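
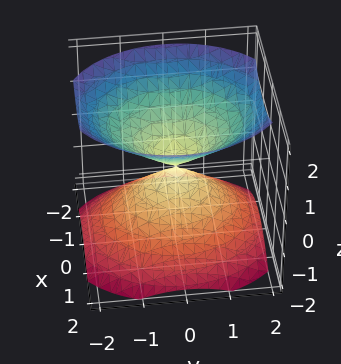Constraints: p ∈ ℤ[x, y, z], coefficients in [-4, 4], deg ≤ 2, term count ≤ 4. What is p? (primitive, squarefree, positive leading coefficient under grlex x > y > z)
(a) I count 2 distinct pieces. They look like related sheets of one shape, so recover p as a whole.
(b) The degree is 2 — a double cone through the origin; a quadric.
(c) Symmetries: the z ↦ −z reflection is a symmetry, so z appears only in even powers; it's symmetric under x → −x, forcing even powers of x; mirror symmetry y ↦ −y ⇒ only even powers of y.
(d) From the axis intercepts and sections: it meets the z-axis at z = 0 (among the integer gridlines); it crosses the x-axis at the gridline x = 0; it crosses the y-axis at the gridline y = 0.
(e) Together with the visible shape, these determine p as stated.

3*x^2 + 2*y^2 - 3*z^2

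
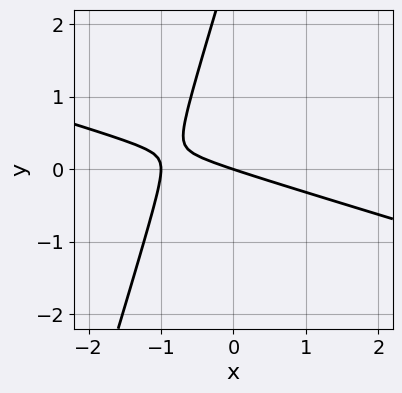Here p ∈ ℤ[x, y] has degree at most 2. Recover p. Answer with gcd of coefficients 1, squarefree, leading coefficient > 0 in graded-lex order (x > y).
deg p = 2. A generic line meets the curve in up to 2 points.
Reading off the gridlines: the x-axis gridline crossings are at x ∈ {-1, 0}; one y-axis crossing is at y = 0.
Together with the visible shape, these determine p as stated.

x^2 + 3*x*y - y^2 + x + 3*y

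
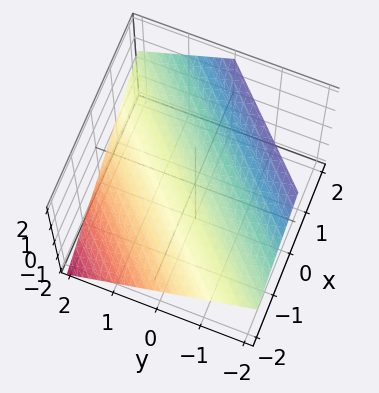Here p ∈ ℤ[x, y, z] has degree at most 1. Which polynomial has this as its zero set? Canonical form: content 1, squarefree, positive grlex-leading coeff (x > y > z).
First, degree: the surface is flat (a plane), so deg p = 1.
Next, against the integer gridlines: one x-axis crossing is at x = -1; one y-axis crossing is at y = 1.
Finally, solving for integer coefficients yields p as stated.

2*x - 2*y - 3*z + 2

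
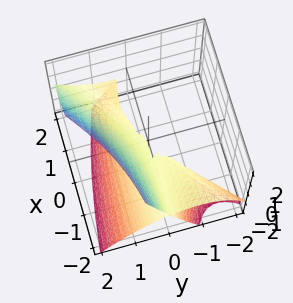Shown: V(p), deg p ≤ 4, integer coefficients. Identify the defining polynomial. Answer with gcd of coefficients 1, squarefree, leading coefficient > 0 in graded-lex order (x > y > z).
2*x*y^2 + 3*x*y*z - 3*y^3 + 3*z^2

1. Degree: the shape is more complex than any degree-2 surface, so deg p = 3.
2. From the visible intercepts: the visible x-axis segment lies entirely on the surface; it crosses the y-axis at the gridline y = 0.
3. Solving for integer coefficients yields p as stated.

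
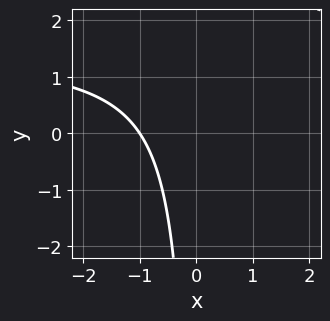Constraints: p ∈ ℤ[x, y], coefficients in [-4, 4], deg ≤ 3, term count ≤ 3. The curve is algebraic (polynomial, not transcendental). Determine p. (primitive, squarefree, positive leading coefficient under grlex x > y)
2*x*y - 3*x - 3

(a) The degree is 2 — the shape is more complex than any degree-1 curve.
(b) Against the integer gridlines: it crosses the x-axis at the gridline x = -1; the curve avoids every integer y-axis point in the box.
(c) Assembling these constraints gives the stated polynomial.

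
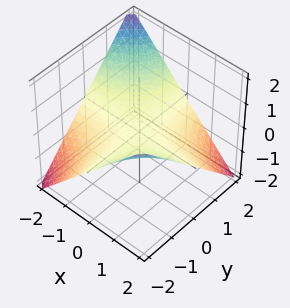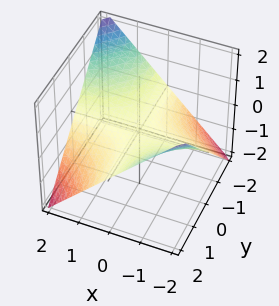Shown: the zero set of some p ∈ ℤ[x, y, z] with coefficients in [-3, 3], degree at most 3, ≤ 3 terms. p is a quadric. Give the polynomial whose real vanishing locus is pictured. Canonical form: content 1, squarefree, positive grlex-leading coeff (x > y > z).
1. deg p = 2. A saddle surface; a quadric.
2. Observable constraints: it crosses the z-axis at the gridline z = 0; the visible y-axis segment lies entirely on the surface; every point of the x-axis in the box is on the surface.
3. Fitting integer coefficients to these (and the overall shape) gives p.

x*y + 2*z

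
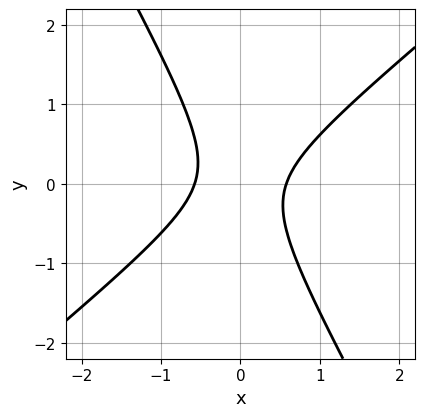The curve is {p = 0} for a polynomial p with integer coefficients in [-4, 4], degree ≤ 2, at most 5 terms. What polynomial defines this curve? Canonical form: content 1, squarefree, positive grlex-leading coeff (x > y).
First, deg p = 2.
Next, against the integer gridlines: no y-intercept at any integer in the box.
Finally, fitting integer coefficients to these (and the overall shape) gives p.

3*x^2 - 2*x*y - 2*y^2 - 1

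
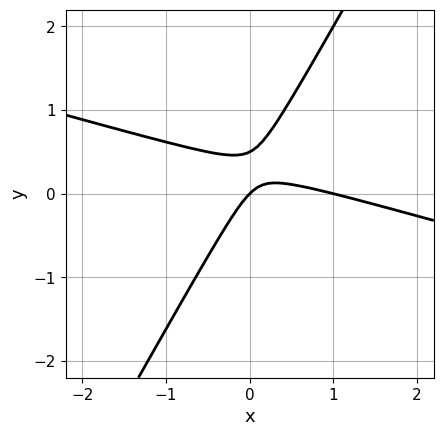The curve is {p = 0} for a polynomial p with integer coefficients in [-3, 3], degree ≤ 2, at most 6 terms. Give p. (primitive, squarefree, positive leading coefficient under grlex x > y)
1. deg p = 2. A generic line meets the curve in up to 2 points.
2. From the visible intercepts: one y-axis crossing is at y = 0; among the integer gridlines, it crosses the x-axis at x ∈ {0, 1}.
3. Putting this together gives p.

x^2 + 3*x*y - 2*y^2 - x + y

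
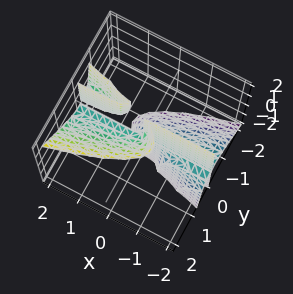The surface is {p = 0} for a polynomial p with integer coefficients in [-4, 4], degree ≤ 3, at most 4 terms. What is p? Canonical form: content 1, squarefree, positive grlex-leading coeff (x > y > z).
x*y*z - 3*y^3 + 2*y^2*z

First, the picture has 2 separate pieces. They look like related sheets of one shape, so recover p as a whole.
Next, the degree is 3 — the shape is more complex than any degree-2 surface.
Next, checking where it meets the axes: every point of the x-axis in the box is on the surface; every point of the z-axis in the box is on the surface.
Finally, solving for integer coefficients yields p as stated.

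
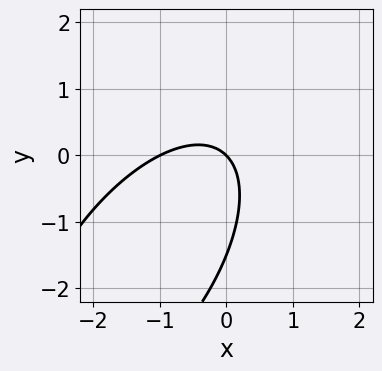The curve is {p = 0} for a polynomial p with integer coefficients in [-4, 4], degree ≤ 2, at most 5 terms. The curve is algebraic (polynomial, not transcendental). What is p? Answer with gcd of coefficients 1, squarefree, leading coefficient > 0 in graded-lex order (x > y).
1. deg p = 2.
2. From the visible intercepts: among the integer gridlines, it crosses the x-axis at x ∈ {-1, 0}; it crosses the y-axis at the gridline y = 0.
3. Matching integer coefficients to the picture gives p.

3*x^2 - 3*x*y + 2*y^2 + 3*x + 3*y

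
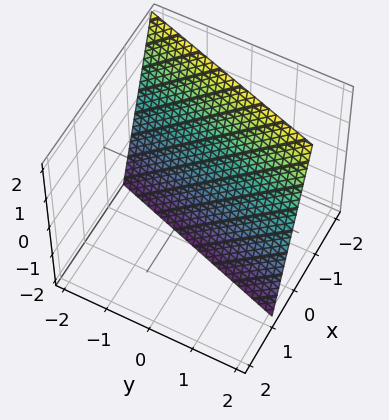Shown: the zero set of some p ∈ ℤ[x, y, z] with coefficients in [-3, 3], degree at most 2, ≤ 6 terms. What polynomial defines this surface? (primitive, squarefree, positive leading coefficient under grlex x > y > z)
(a) Degree: the surface is flat (a plane), so deg p = 1.
(b) From the axis intercepts and sections: it meets the z-axis at z = -2 (among the integer gridlines); one y-axis crossing is at y = 2.
(c) Putting this together gives p.

3*x - y + z + 2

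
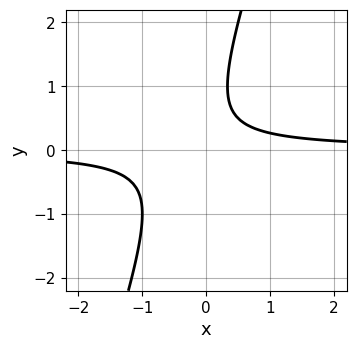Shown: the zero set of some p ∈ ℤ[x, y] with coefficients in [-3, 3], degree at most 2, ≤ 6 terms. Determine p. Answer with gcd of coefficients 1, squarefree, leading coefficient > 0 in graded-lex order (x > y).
3*x*y - y^2 + y - 1

(a) The degree is 2 — no degree-1 curve has this shape.
(b) Checking where it meets the axes: it misses every integer gridline on the y-axis; no x-intercept at any integer in the box.
(c) Putting this together gives p.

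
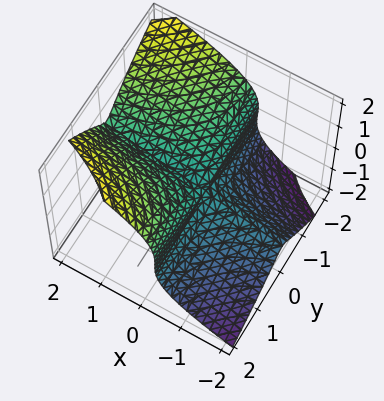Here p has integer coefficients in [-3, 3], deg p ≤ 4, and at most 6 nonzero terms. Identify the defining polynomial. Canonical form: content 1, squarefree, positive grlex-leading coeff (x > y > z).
3*x*y^2 + x*z^2 + y*z^2 - 3*z^3 + y^2

1. The degree is 3 — no degree-2 surface has this shape.
2. Checking where it meets the axes: every point of the x-axis in the box is on the surface; one y-axis crossing is at y = 0; it meets the z-axis at z = 0 (among the integer gridlines).
3. Fitting integer coefficients to these (and the overall shape) gives p.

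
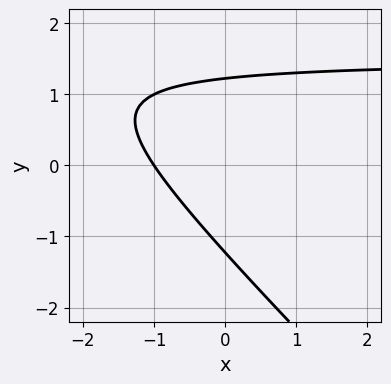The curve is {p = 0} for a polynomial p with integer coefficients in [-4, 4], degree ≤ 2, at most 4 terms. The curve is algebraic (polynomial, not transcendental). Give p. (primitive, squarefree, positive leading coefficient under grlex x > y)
1. The degree is 2 — a generic line meets the curve in up to 2 points.
2. Observable constraints: one x-axis crossing is at x = -1.
3. Fitting integer coefficients to these (and the overall shape) gives p.

2*x*y + 2*y^2 - 3*x - 3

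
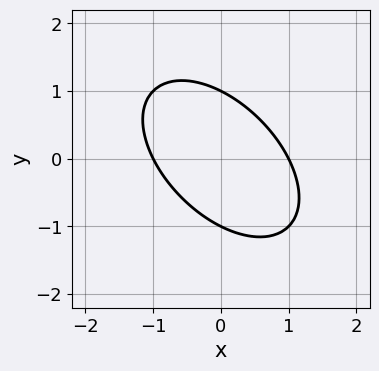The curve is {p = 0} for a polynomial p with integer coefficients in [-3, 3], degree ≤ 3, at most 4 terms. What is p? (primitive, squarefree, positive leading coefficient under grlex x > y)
First, deg p = 2. No degree-1 curve has this shape.
Next, from the axis intercepts and sections: the x-axis gridline crossings are at x ∈ {-1, 1}; the y-axis gridline crossings are at y ∈ {-1, 1}.
Finally, matching integer coefficients to the picture gives p.

x^2 + x*y + y^2 - 1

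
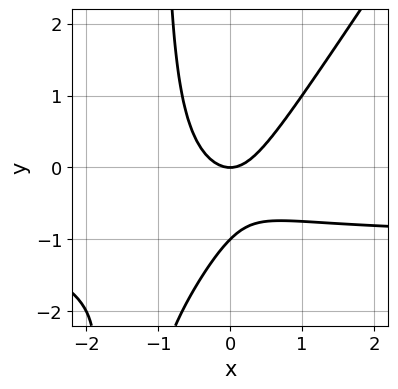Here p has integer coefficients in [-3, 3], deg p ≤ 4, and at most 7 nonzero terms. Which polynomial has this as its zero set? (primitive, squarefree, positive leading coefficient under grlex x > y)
First, deg p = 3. A generic line meets the curve in up to 3 points.
Next, from the axis intercepts and sections: it meets the x-axis at x = 0 (among the integer gridlines); the y-axis gridline crossings are at y ∈ {-1, 0}.
Finally, solving for integer coefficients yields p as stated.

3*x^2*y - 2*x*y^2 + 3*x^2 - 2*y^2 - 2*y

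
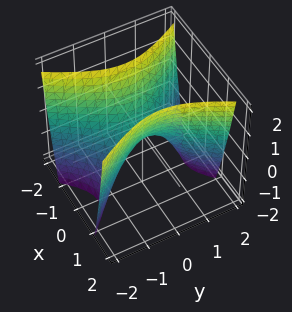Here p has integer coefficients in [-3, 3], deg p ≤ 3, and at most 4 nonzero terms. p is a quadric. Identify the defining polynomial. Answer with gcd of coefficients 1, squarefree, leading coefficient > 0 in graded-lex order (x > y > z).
2*x^2 - y^2 - z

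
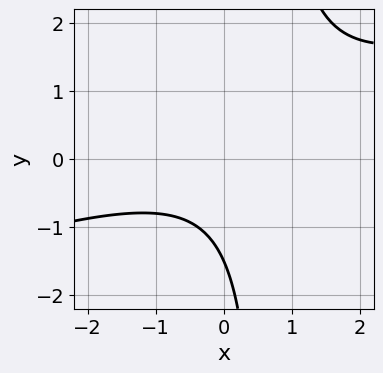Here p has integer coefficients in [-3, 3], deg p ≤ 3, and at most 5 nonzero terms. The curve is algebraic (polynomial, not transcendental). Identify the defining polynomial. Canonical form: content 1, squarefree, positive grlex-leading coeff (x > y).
x^2 - 3*x*y + 2*y + 3

deg p = 2. No degree-1 curve has this shape.
Observable constraints: the curve avoids every integer x-axis point in the box.
Putting this together gives p.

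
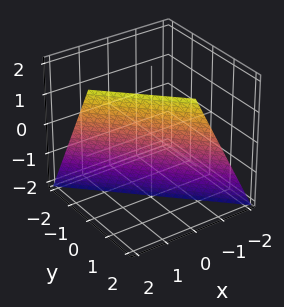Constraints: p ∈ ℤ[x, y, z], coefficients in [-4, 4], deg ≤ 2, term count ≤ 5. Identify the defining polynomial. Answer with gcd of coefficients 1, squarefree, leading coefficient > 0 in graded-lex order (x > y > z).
The degree is 1 — the surface is flat (a plane).
Reading off the gridlines: one y-axis crossing is at y = 1; it meets the x-axis at x = 1 (among the integer gridlines); it crosses the z-axis at the gridline z = -2.
Matching integer coefficients to the picture gives p.

2*x + 2*y - z - 2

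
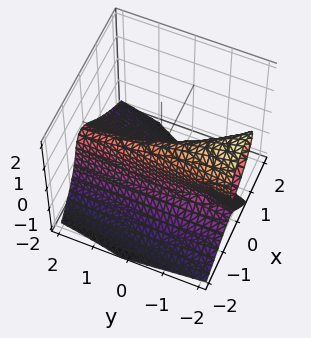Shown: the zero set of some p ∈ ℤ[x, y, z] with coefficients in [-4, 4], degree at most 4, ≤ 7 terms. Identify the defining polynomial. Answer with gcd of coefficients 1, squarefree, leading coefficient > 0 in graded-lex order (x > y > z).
1. The degree is 3 — no degree-2 surface has this shape.
2. Observable constraints: it crosses the z-axis at the gridline z = 0; the visible y-axis segment lies entirely on the surface.
3. Assembling these constraints gives the stated polynomial.

x*y*z + z^3 + 3*x^2 + y*z + 2*x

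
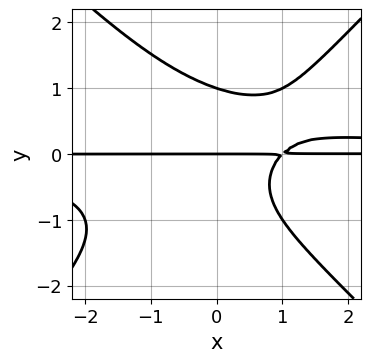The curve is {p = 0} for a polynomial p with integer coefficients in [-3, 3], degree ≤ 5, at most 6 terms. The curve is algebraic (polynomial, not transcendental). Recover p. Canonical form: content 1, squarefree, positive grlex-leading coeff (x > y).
First, the degree is 4 — the shape is more complex than any degree-3 curve.
Next, checking where it meets the axes: the visible x-axis segment lies entirely on the curve; among the integer gridlines, it crosses the y-axis at y ∈ {0, 1}.
Finally, solving for integer coefficients yields p as stated.

x^2*y^2 - y^4 - x*y + y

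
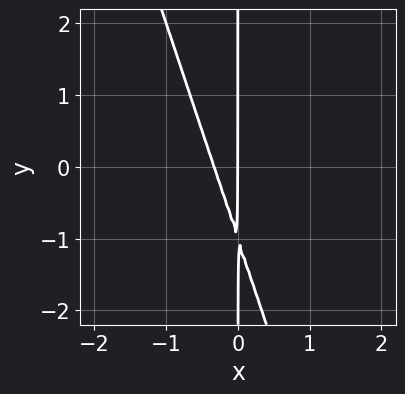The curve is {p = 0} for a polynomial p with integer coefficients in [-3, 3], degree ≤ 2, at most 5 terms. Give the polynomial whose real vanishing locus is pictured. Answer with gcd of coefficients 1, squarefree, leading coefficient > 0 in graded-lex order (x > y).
First, the degree is 2 — no degree-1 curve has this shape.
Next, from the axis intercepts and sections: it crosses the x-axis at the gridline x = 0; the visible y-axis segment lies entirely on the curve.
Finally, fitting integer coefficients to these (and the overall shape) gives p.

3*x^2 + x*y + x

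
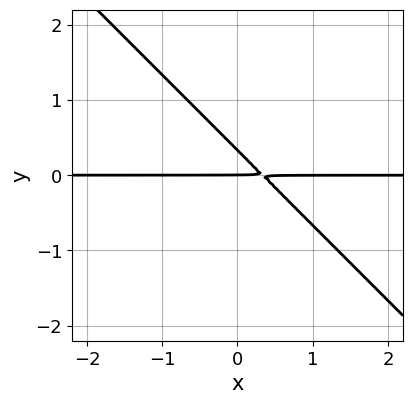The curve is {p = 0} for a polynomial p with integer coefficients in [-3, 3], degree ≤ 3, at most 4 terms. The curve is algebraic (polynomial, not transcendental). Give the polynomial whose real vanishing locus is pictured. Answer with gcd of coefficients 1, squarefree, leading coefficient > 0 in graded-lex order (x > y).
(a) The degree is 2 — the shape is more complex than any degree-1 curve.
(b) Reading off the gridlines: it crosses the y-axis at the gridline y = 0; the visible x-axis segment lies entirely on the curve.
(c) Fitting integer coefficients to these (and the overall shape) gives p.

3*x*y + 3*y^2 - y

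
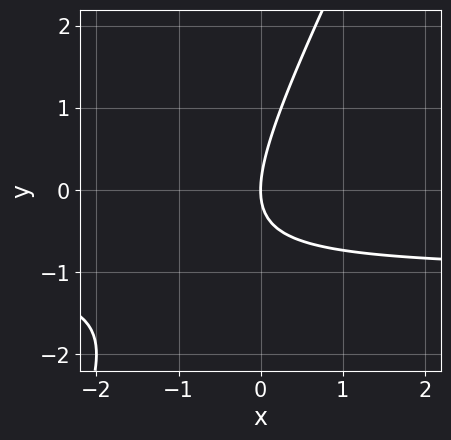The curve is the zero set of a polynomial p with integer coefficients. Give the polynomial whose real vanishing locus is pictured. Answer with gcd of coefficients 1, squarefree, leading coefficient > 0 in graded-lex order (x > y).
2*x*y - y^2 + 2*x

1. deg p = 2. The shape is more complex than any degree-1 curve.
2. From the visible intercepts: it crosses the x-axis at the gridline x = 0; it meets the y-axis at y = 0 (among the integer gridlines).
3. These observations pin down the coefficients.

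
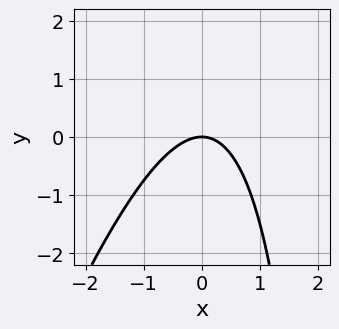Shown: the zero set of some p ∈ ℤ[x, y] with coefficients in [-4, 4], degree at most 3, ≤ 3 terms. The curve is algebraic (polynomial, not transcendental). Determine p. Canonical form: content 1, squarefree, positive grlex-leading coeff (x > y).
First, the degree is 2 — the shape is more complex than any degree-1 curve.
Next, observable constraints: it meets the x-axis at x = 0 (among the integer gridlines); it crosses the y-axis at the gridline y = 0.
Finally, putting this together gives p.

3*x^2 - x*y + 3*y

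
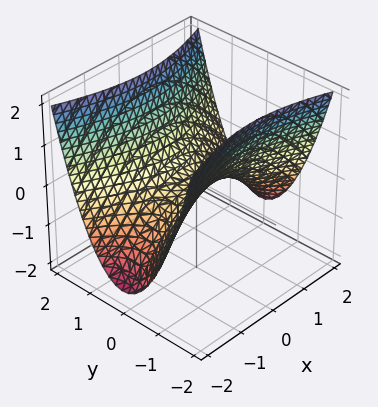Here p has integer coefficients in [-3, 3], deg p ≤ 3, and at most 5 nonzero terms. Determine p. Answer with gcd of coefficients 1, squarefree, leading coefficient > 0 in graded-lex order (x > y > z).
First, the degree is 2 — a hyperbolic paraboloid; a quadric.
Then, symmetries: mirror symmetry y ↦ −y ⇒ only even powers of y; the x ↦ −x reflection is a symmetry, so x appears only in even powers.
Then, from the axis intercepts and sections: it crosses the x-axis at the gridline x = 0; it meets the z-axis at z = 0 (among the integer gridlines); it meets the y-axis at y = 0 (among the integer gridlines).
Finally, matching integer coefficients to the picture gives p.

x^2 - 3*y^2 + 3*z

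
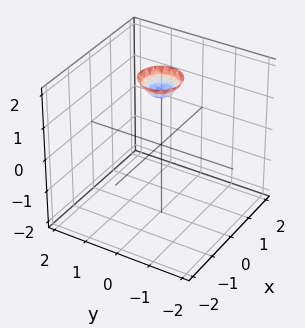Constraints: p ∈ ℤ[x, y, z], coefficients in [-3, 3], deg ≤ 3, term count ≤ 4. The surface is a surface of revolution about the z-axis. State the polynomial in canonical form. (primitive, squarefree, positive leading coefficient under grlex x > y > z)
1. Degree: a generic line meets the surface in up to 2 points, so deg p = 2.
2. Symmetry: every cross-section ⟂ z is a circle, so x, y appear only via x² + y².
3. Checking where it meets the axes: the surface avoids every integer y-axis point in the box; no x-intercept at any integer in the box; a circular section at z = 2 has radius between 0 and 1.
4. Putting this together gives p.

3*x^2 + 3*y^2 - 2*z + 3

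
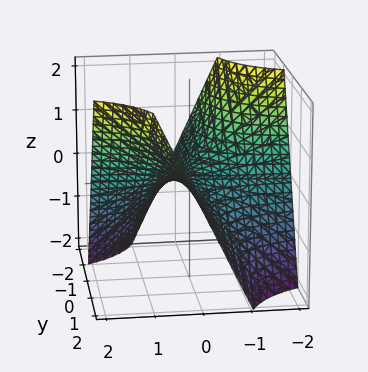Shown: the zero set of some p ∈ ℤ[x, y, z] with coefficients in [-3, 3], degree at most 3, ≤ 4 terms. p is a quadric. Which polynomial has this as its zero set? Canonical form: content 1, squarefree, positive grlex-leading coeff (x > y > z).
x*y - z

(a) Degree: a hyperbolic paraboloid; a quadric, so deg p = 2.
(b) Against the integer gridlines: it crosses the z-axis at the gridline z = 0; the visible x-axis segment lies entirely on the surface.
(c) Assembling these constraints gives the stated polynomial. Check: (0, 2, 0) on the y-axis lies on the surface, and p(0, 2, 0) = 0. ✓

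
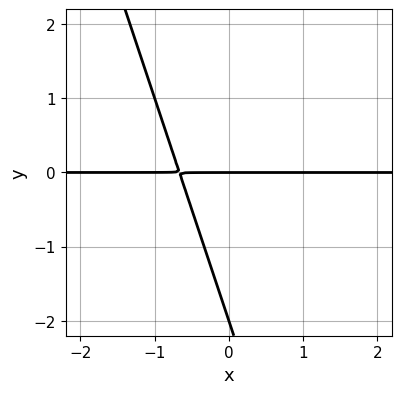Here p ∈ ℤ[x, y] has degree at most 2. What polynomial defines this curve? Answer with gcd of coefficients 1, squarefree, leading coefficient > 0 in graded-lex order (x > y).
(a) deg p = 2. No degree-1 curve has this shape.
(b) Against the integer gridlines: the y-axis gridline crossings are at y ∈ {-2, 0}; the visible x-axis segment lies entirely on the curve.
(c) The integer polynomial consistent with all of this is the stated p.

3*x*y + y^2 + 2*y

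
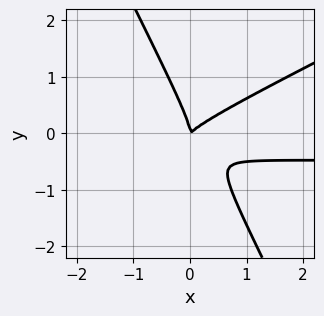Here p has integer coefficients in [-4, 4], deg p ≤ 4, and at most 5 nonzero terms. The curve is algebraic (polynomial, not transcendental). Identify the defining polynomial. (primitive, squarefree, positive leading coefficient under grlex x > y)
(a) deg p = 3.
(b) Checking where it meets the axes: one x-axis crossing is at x = 0; it meets the y-axis at y = 0 (among the integer gridlines).
(c) Putting this together gives p.

2*x^2*y - 3*x*y^2 - 2*y^3 + x^2 - x*y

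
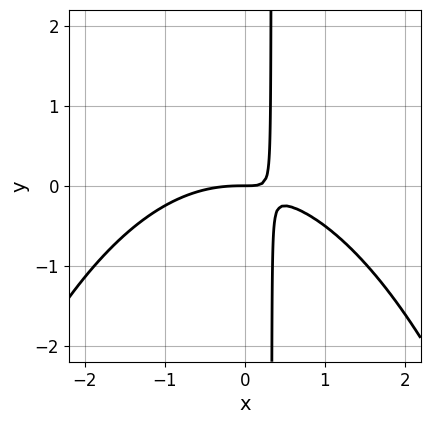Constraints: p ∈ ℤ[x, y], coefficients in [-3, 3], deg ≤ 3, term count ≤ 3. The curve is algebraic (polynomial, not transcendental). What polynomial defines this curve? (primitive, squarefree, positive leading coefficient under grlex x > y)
x^3 + 3*x*y - y

1. The degree is 3 — the shape is more complex than any degree-2 curve.
2. Against the integer gridlines: one x-axis crossing is at x = 0; one y-axis crossing is at y = 0.
3. Putting this together gives p.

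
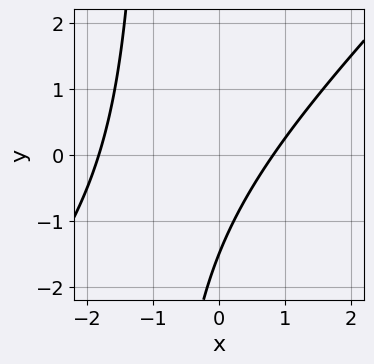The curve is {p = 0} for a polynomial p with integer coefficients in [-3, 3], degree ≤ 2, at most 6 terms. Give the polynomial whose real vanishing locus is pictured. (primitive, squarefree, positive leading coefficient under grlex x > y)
The degree is 2 — a generic line meets the curve in up to 2 points.
Putting this together gives p.

2*x^2 - 2*x*y + 2*x - 2*y - 3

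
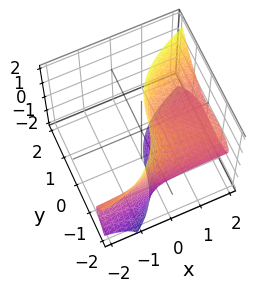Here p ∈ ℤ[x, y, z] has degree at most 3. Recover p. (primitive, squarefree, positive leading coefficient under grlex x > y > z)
3*x*z^2 - 2*y^3 - y*z^2 - 3*y^2 - 1

1. The degree is 3 — no degree-2 surface has this shape.
2. Checking where it meets the axes: it misses every integer gridline on the x-axis; the surface avoids every integer z-axis point in the box.
3. Putting this together gives p.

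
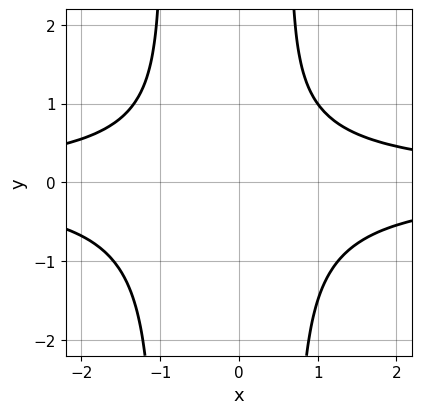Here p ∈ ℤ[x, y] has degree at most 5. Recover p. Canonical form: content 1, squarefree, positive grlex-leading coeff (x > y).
Degree: a generic line meets the curve in up to 4 points, so deg p = 4.
From the visible intercepts: the curve avoids every integer x-axis point in the box; it misses every integer gridline on the y-axis.
Solving for integer coefficients yields p as stated.

3*x^2*y^2 + x*y^2 - 2*y^2 + y - 3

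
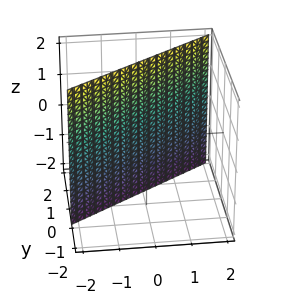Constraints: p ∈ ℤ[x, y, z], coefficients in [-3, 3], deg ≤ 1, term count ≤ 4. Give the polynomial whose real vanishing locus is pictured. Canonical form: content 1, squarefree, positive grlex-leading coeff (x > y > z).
1. deg p = 1. Every cross-section is a straight line — this is a plane.
2. From the axis intercepts and sections: one x-axis crossing is at x = -1; no z-intercept at any integer in the box.
3. Solving for integer coefficients yields p as stated.

2*x - 3*y + 2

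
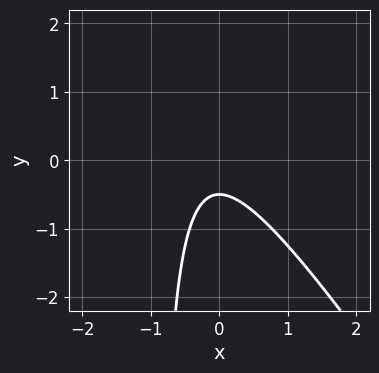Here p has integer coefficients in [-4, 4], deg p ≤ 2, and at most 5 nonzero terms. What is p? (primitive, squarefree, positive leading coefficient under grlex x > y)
1. deg p = 2.
2. Reading off the gridlines: no x-intercept at any integer in the box.
3. Putting this together gives p.

3*x^2 + 2*x*y + x + 2*y + 1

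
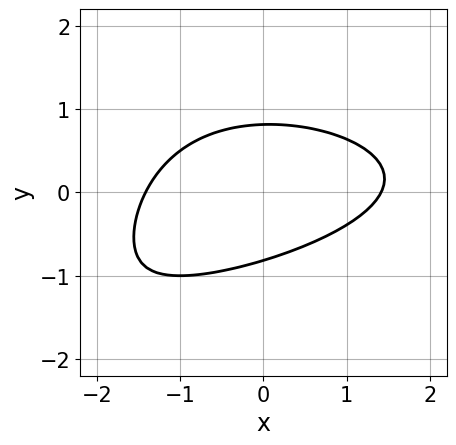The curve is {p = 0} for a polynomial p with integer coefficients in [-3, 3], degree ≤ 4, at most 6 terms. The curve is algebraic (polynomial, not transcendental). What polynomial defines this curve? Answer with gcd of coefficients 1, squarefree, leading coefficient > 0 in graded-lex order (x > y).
1. deg p = 3. A generic line meets the curve in up to 3 points.
2. Solving for integer coefficients yields p as stated.

x*y^2 + x^2 - x*y + 3*y^2 - 2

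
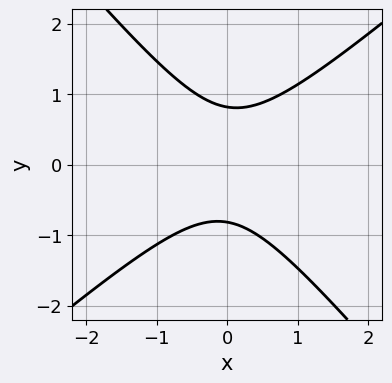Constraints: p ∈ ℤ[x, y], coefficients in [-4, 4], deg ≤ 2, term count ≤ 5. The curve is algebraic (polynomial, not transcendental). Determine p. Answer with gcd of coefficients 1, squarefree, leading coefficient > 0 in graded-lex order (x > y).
First, the degree is 2 — a generic line meets the curve in up to 2 points.
Then, reading off the gridlines: it misses every integer gridline on the x-axis.
Finally, the integer polynomial consistent with all of this is the stated p.

3*x^2 - x*y - 3*y^2 + 2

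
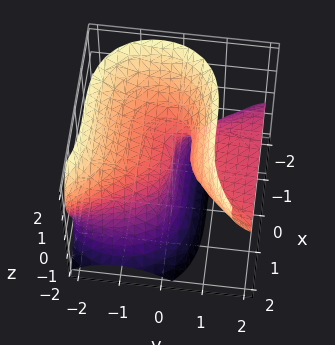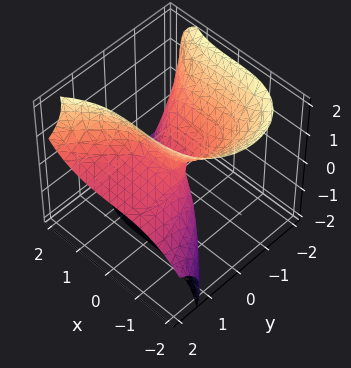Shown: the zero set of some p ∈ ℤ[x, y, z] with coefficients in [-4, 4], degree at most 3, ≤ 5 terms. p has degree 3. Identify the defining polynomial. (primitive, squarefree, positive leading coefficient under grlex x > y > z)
x^3 - 2*y^2*z + z^3 - 3*y*z + 2*y

The degree is 3 — the shape is more complex than any degree-2 surface.
Against the integer gridlines: one x-axis crossing is at x = 0; it meets the z-axis at z = 0 (among the integer gridlines); it crosses the y-axis at the gridline y = 0.
These observations pin down the coefficients.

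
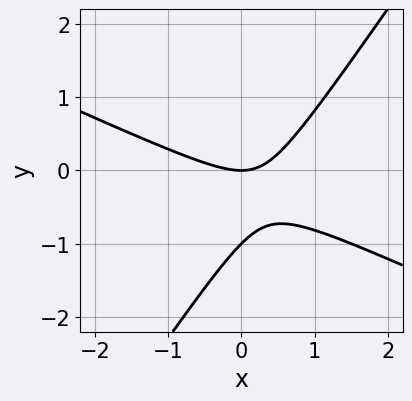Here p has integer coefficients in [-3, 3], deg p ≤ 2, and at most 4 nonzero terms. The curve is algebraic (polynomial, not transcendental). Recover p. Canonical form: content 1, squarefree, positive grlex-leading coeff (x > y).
2*x^2 + 3*x*y - 3*y^2 - 3*y

(a) deg p = 2.
(b) Against the integer gridlines: the y-axis gridline crossings are at y ∈ {-1, 0}; one x-axis crossing is at x = 0.
(c) Matching integer coefficients to the picture gives p.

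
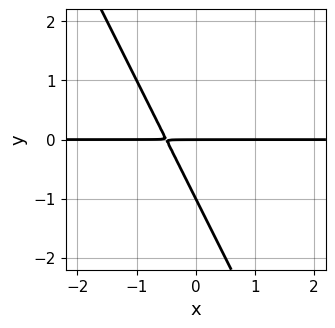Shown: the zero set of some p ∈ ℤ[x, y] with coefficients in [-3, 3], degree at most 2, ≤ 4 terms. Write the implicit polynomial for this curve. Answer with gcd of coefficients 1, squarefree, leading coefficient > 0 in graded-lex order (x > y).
Degree: no degree-1 curve has this shape, so deg p = 2.
From the axis intercepts and sections: the y-axis gridline crossings are at y ∈ {-1, 0}; the visible x-axis segment lies entirely on the curve.
Assembling these constraints gives the stated polynomial.

2*x*y + y^2 + y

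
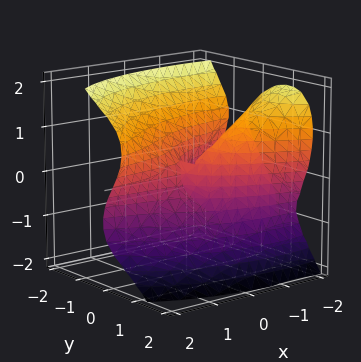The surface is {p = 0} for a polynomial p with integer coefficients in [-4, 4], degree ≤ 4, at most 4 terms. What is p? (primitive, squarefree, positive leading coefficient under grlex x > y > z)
(a) The degree is 3 — the shape is more complex than any degree-2 surface.
(b) From the axis intercepts and sections: it crosses the z-axis at the gridline z = 0; it meets the y-axis at y = 0 (among the integer gridlines); every point of the x-axis in the box is on the surface.
(c) Solving for integer coefficients yields p as stated.

x^2*z - 3*y^3 - 2*z^3 - 3*x*y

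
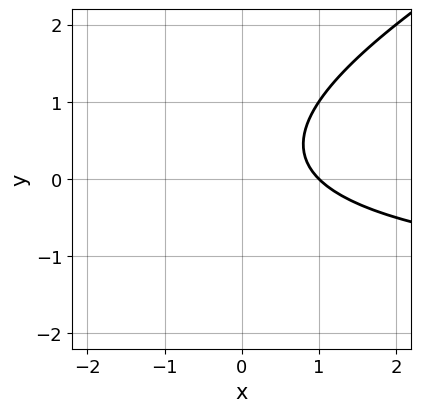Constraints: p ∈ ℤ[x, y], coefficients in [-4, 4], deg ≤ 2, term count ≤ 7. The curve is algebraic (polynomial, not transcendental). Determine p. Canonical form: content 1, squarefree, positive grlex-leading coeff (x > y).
x*y - 2*y^2 + 2*x + y - 2

First, deg p = 2. The shape is more complex than any degree-1 curve.
Then, from the axis intercepts and sections: it crosses the x-axis at the gridline x = 1; no y-intercept at any integer in the box.
Finally, putting this together gives p.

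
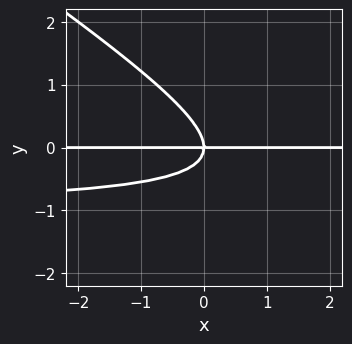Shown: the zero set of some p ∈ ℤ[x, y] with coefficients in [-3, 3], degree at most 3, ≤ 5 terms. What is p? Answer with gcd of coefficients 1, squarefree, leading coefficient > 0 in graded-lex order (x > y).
2*x*y^2 + 3*y^3 + 2*x*y

1. deg p = 3. The shape is more complex than any degree-2 curve.
2. Checking where it meets the axes: one y-axis crossing is at y = 0; every point of the x-axis in the box is on the curve.
3. The integer polynomial consistent with all of this is the stated p.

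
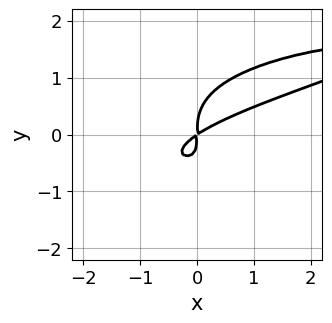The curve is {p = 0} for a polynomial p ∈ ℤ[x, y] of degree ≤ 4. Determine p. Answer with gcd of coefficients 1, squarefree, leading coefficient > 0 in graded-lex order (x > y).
First, deg p = 4. No degree-3 curve has this shape.
Finally, matching integer coefficients to the picture gives p.

3*y^4 - 3*x*y^2 + 2*x^2 - 3*x*y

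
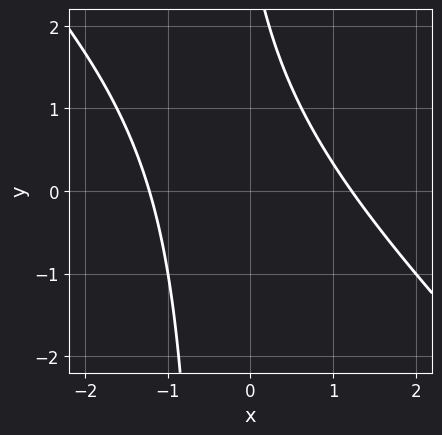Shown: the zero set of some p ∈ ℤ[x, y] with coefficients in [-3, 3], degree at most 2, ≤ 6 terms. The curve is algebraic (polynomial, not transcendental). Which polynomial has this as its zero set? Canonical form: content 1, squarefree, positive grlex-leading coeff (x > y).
2*x^2 + 2*x*y + y - 3

First, deg p = 2. No degree-1 curve has this shape.
Then, reading off the gridlines: it misses every integer gridline on the y-axis.
Finally, fitting integer coefficients to these (and the overall shape) gives p.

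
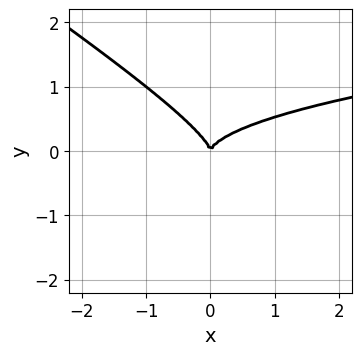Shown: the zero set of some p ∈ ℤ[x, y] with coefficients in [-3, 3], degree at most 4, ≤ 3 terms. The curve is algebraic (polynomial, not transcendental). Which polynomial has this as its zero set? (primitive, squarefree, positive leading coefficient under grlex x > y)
deg p = 3. A generic line meets the curve in up to 3 points.
Against the integer gridlines: one y-axis crossing is at y = 0; one x-axis crossing is at x = 0.
Assembling these constraints gives the stated polynomial.

2*x*y^2 + 3*y^3 - x^2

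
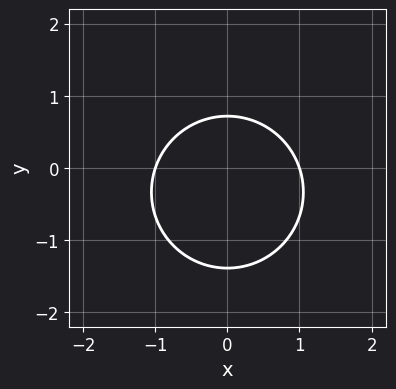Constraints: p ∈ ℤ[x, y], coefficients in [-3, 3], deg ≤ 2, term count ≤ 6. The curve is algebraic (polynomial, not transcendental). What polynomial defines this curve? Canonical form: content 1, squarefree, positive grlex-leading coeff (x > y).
3*x^2 + 3*y^2 + 2*y - 3

First, degree: no degree-1 curve has this shape, so deg p = 2.
Next, symmetries: the x ↦ −x reflection is a symmetry, so x appears only in even powers.
Next, checking where it meets the axes: among the integer gridlines, it crosses the x-axis at x ∈ {-1, 1}.
Finally, assembling these constraints gives the stated polynomial.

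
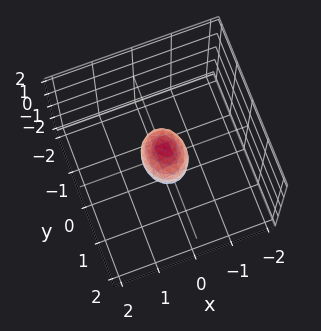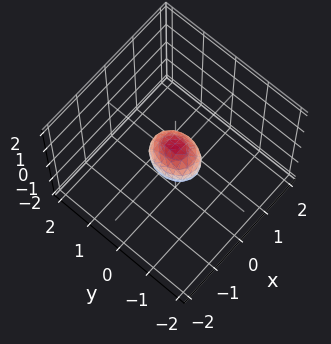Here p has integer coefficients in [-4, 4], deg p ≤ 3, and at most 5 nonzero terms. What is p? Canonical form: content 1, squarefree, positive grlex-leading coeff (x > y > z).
3*x^2 + 2*y^2 + 2*z^2 - 1

First, the degree is 2 — bounded and convex; a quadric.
Next, symmetries: mirror symmetry x ↦ −x ⇒ only even powers of x; mirror symmetry z ↦ −z ⇒ only even powers of z; the y ↦ −y reflection is a symmetry, so y appears only in even powers.
Finally, assembling these constraints gives the stated polynomial.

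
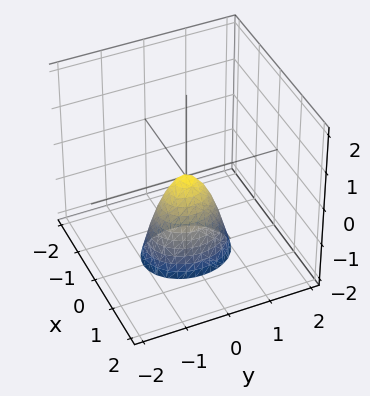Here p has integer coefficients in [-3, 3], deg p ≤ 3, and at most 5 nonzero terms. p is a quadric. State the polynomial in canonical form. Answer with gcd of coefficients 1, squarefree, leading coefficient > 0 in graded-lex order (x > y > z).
3*x^2 + 2*y^2 + z

First, degree: a paraboloid; a quadric, so deg p = 2.
Next, symmetries: it's symmetric under y → −y, forcing even powers of y; it's symmetric under x → −x, forcing even powers of x.
Next, against the integer gridlines: one y-axis crossing is at y = 0; it crosses the x-axis at the gridline x = 0; it crosses the z-axis at the gridline z = 0.
Finally, matching integer coefficients to the picture gives p.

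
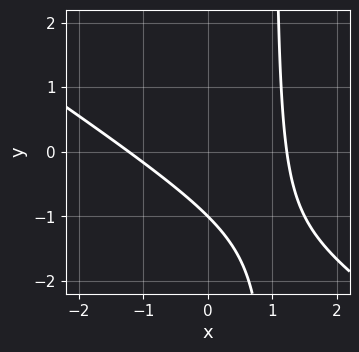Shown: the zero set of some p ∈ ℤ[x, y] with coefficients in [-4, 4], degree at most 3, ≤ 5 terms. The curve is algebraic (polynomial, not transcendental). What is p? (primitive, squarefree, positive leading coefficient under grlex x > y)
2*x^2 + 3*x*y - 3*y - 3

(a) The degree is 2 — a generic line meets the curve in up to 2 points.
(b) From the axis intercepts and sections: one y-axis crossing is at y = -1.
(c) These observations pin down the coefficients.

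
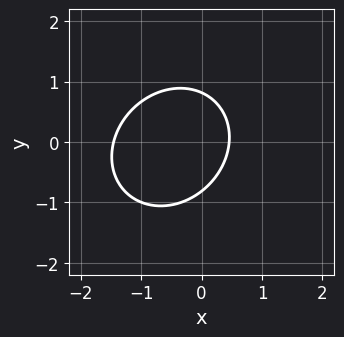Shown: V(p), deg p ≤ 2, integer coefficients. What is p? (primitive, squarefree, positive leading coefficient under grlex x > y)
3*x^2 - x*y + 3*y^2 + 3*x - 2

1. The degree is 2 — the shape is more complex than any degree-1 curve.
2. Matching integer coefficients to the picture gives p.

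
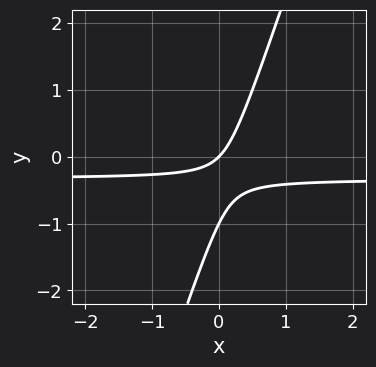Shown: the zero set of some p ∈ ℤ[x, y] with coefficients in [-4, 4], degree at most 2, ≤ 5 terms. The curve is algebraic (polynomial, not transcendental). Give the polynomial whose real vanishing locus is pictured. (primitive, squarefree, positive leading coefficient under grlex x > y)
3*x*y - y^2 + x - y

The degree is 2 — the shape is more complex than any degree-1 curve.
Against the integer gridlines: one x-axis crossing is at x = 0; the y-axis gridline crossings are at y ∈ {-1, 0}.
The integer polynomial consistent with all of this is the stated p.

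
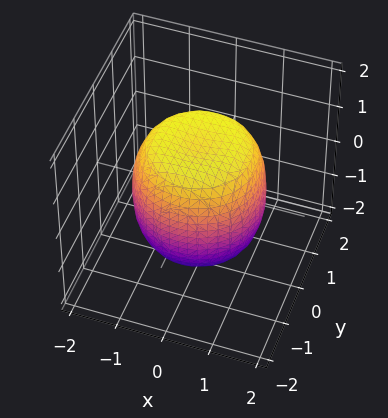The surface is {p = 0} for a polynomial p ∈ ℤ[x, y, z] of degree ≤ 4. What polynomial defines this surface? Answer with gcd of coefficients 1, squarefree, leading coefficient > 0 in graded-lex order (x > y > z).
2*x^4 + 4*x^2*y^2 + 2*y^4 - 2*x^2 - 2*y^2 + 2*z^2 - 3

1. Degree: a generic line meets the surface in up to 4 points, so deg p = 4.
2. Symmetry: every cross-section ⟂ z is a circle, so x, y appear only via x² + y².
3. Against the integer gridlines: a circular section at z = 1 has radius between 1 and 2.
4. Matching integer coefficients to the picture gives p.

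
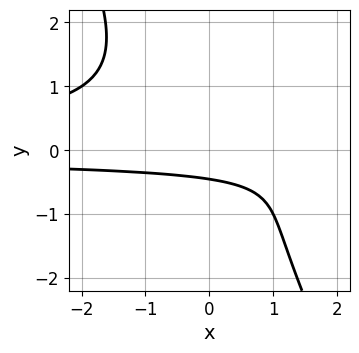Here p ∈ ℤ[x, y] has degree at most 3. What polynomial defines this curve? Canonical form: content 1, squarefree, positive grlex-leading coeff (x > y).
2*x*y^2 + y^3 + 2*y + 1

First, the degree is 3 — no degree-2 curve has this shape.
Then, against the integer gridlines: no x-intercept at any integer in the box.
Finally, putting this together gives p.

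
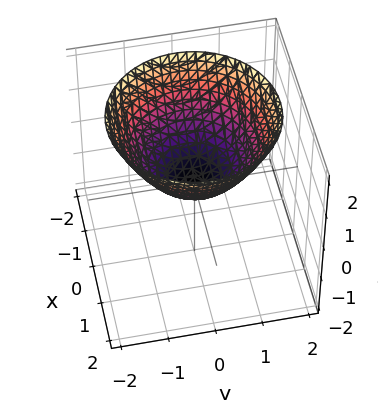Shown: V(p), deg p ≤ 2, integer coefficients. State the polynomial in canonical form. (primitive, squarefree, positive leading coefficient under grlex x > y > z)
deg p = 2.
By symmetry, every cross-section ⟂ z is a circle, so x, y appear only via x² + y².
Checking where it meets the axes: it crosses the x-axis at the gridline x = 0; a circular section at z = 1 has radius between 1 and 2; one y-axis crossing is at y = 0.
Matching integer coefficients to the picture gives p.

2*x^2 + 2*y^2 - 3*z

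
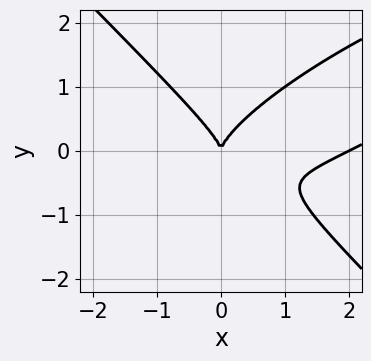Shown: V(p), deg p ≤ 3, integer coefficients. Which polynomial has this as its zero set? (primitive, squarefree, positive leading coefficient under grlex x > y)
x^3 - 2*x^2*y + 3*y^3 - 2*x^2

First, deg p = 3. No degree-2 curve has this shape.
Next, against the integer gridlines: the x-axis gridline crossings are at x ∈ {0, 2}; it crosses the y-axis at the gridline y = 0.
Finally, the integer polynomial consistent with all of this is the stated p.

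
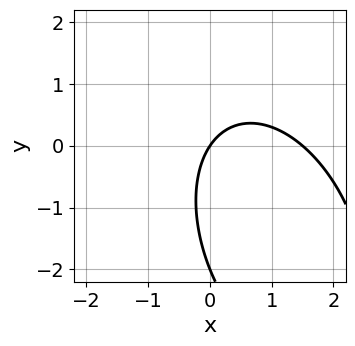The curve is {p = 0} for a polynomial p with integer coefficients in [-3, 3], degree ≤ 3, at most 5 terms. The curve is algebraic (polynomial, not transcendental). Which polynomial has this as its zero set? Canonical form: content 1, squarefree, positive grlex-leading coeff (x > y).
First, degree: a generic line meets the curve in up to 2 points, so deg p = 2.
Next, from the axis intercepts and sections: it crosses the x-axis at the gridline x = 0; the y-axis gridline crossings are at y ∈ {-2, 0}.
Finally, assembling these constraints gives the stated polynomial.

2*x^2 + x*y + y^2 - 3*x + 2*y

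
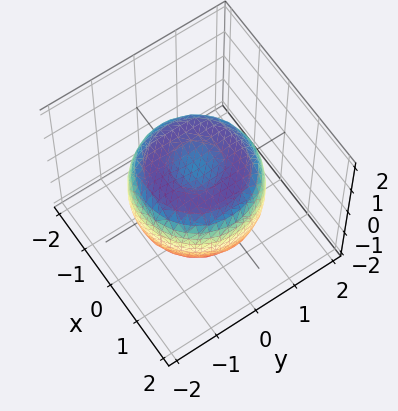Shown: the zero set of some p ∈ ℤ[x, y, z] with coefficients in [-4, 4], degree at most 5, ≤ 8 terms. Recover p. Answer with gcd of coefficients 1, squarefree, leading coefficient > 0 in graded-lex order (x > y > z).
deg p = 4. A generic line meets the surface in up to 4 points.
By symmetry, the z-axis is an axis of rotation, so x and y enter only as x² + y².
Checking where it meets the axes: a circular section at z = 1 has radius between 0 and 1.
Together with the visible shape, these determine p as stated.

2*x^4 + 4*x^2*y^2 + 2*y^4 - 3*x^2 - 3*y^2 + 3*z^2 - 2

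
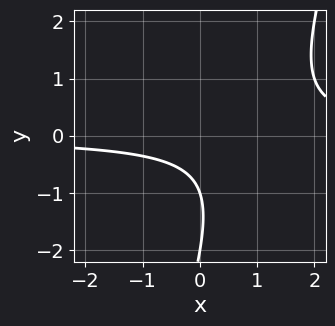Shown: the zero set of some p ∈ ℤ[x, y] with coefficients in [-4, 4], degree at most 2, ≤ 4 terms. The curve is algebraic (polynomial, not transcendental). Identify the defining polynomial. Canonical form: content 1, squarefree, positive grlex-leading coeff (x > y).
3*x*y - y^2 - 3*y - 2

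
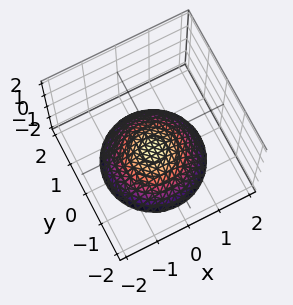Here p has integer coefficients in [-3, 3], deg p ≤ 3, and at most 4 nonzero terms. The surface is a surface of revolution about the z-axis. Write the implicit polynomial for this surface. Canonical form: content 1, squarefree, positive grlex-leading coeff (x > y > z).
x^2 + y^2 + 2*z + 2

The degree is 2 — a generic line meets the surface in up to 2 points.
By symmetry, the surface is invariant under rotation about z: p = q(x² + y², z).
Checking where it meets the axes: no x-intercept at any integer in the box; it meets the z-axis at z = -1 (among the integer gridlines); it misses every integer gridline on the y-axis; a circular section at z = -2 has radius between 1 and 2.
Solving for integer coefficients yields p as stated.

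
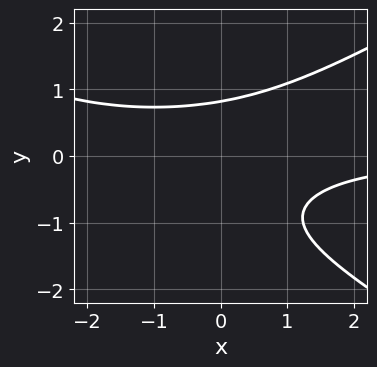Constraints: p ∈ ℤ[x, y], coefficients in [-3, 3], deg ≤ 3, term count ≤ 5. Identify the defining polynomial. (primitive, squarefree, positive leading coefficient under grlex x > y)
First, the degree is 3 — a generic line meets the curve in up to 3 points.
Then, from the visible intercepts: it misses every integer gridline on the x-axis.
Finally, the integer polynomial consistent with all of this is the stated p.

x^2*y - 3*y^3 + 2*x*y - 2*y^2 + 3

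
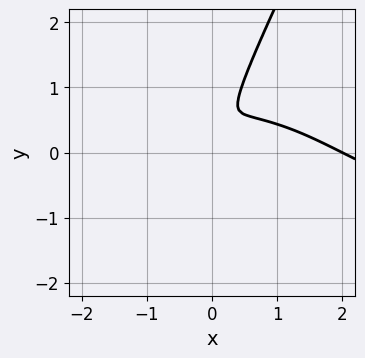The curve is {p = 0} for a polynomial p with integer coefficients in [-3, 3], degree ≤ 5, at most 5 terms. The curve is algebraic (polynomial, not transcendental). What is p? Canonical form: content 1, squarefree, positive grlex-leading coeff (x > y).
2*x*y^3 - y^4 + x^3 + 2*x^2*y - 2*x^2

Degree: a generic line meets the curve in up to 4 points, so deg p = 4.
Against the integer gridlines: it meets the x-axis at x = 2 (among the integer gridlines).
Matching integer coefficients to the picture gives p.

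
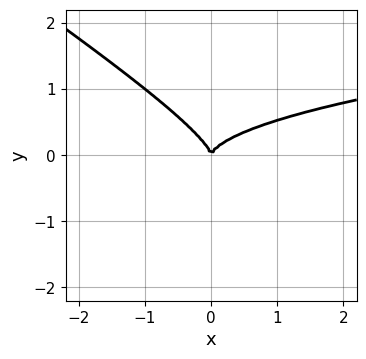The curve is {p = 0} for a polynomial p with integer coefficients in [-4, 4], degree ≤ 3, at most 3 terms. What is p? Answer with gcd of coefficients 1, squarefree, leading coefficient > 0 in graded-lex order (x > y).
(a) deg p = 3. The shape is more complex than any degree-2 curve.
(b) From the visible intercepts: it crosses the y-axis at the gridline y = 0; one x-axis crossing is at x = 0.
(c) Putting this together gives p.

2*x*y^2 + 3*y^3 - x^2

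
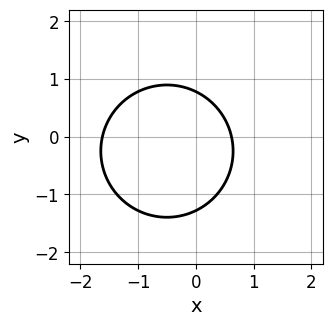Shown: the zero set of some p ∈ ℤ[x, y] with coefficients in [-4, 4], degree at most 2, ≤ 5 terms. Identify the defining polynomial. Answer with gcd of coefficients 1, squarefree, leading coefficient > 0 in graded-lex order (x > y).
2*x^2 + 2*y^2 + 2*x + y - 2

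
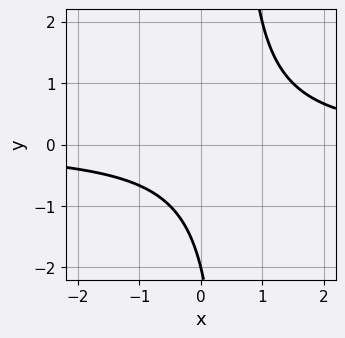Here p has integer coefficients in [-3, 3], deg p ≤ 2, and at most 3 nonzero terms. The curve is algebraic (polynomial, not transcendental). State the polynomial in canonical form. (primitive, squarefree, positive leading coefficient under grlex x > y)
1. deg p = 2. A generic line meets the curve in up to 2 points.
2. Reading off the gridlines: it crosses the y-axis at the gridline y = -2; no x-intercept at any integer in the box.
3. Assembling these constraints gives the stated polynomial.

2*x*y - y - 2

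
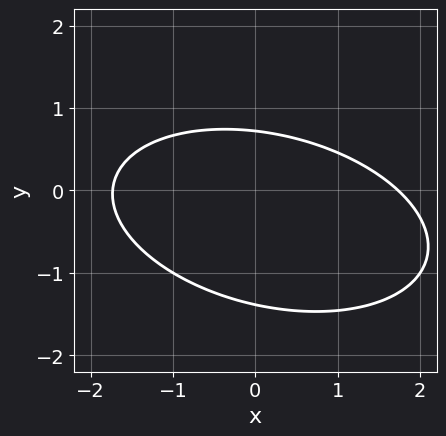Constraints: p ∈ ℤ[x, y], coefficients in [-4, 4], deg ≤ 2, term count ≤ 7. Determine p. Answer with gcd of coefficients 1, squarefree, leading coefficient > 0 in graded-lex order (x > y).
x^2 + x*y + 3*y^2 + 2*y - 3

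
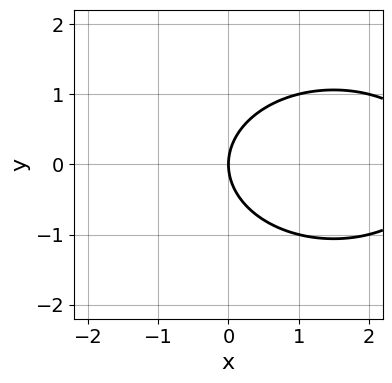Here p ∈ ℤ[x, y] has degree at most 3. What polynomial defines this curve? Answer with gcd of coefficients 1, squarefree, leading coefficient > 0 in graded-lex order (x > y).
x^2 + 2*y^2 - 3*x

1. The degree is 2 — no degree-1 curve has this shape.
2. Symmetries: the y ↦ −y reflection is a symmetry, so y appears only in even powers.
3. Checking where it meets the axes: one y-axis crossing is at y = 0; it crosses the x-axis at the gridline x = 0.
4. Matching integer coefficients to the picture gives p.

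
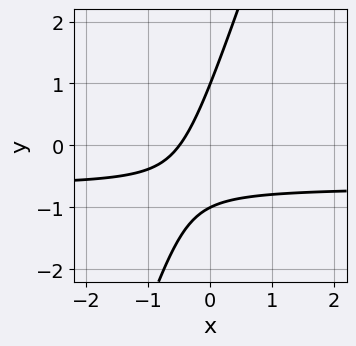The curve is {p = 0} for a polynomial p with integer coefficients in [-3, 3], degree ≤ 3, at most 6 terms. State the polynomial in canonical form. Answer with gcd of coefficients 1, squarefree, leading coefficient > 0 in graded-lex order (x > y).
3*x*y - y^2 + 2*x + 1

1. Degree: no degree-1 curve has this shape, so deg p = 2.
2. Checking where it meets the axes: the y-axis gridline crossings are at y ∈ {-1, 1}.
3. Solving for integer coefficients yields p as stated.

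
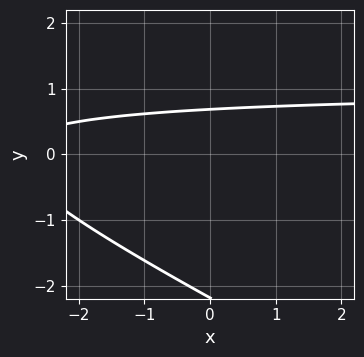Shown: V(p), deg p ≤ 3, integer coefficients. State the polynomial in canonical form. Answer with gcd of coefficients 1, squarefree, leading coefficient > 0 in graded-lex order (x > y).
1. deg p = 2. A generic line meets the curve in up to 2 points.
2. Checking where it meets the axes: it misses every integer gridline on the x-axis.
3. Together with the visible shape, these determine p as stated.

x*y + 2*y^2 - x + 3*y - 3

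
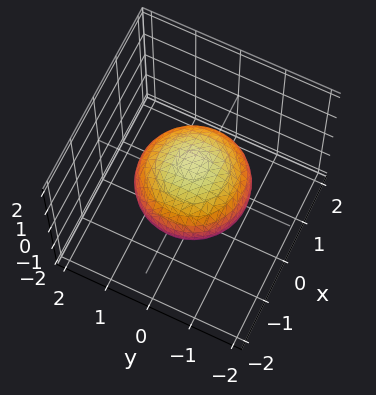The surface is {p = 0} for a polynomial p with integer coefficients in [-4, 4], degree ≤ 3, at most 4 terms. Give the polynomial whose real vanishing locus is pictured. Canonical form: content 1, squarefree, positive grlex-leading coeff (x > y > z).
2*x^2 + 2*y^2 + 3*z^2 - 3

1. The degree is 2 — a closed, bounded, convex surface; a quadric.
2. Symmetries: the z ↦ −z reflection is a symmetry, so z appears only in even powers; rotational symmetry about the z-axis ⇒ p depends on x, y only through x² + y².
3. From the axis intercepts and sections: a circular section at z = 0 has radius between 1 and 2; the z-axis gridline crossings are at z ∈ {-1, 1}.
4. Fitting integer coefficients to these (and the overall shape) gives p.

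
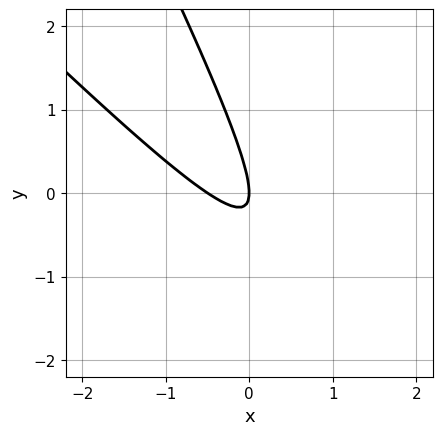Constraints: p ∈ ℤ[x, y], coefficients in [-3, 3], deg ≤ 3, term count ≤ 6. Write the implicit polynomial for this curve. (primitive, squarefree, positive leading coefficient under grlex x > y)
2*x^2 + 3*x*y + y^2 + x

First, deg p = 2. The shape is more complex than any degree-1 curve.
Next, from the visible intercepts: it crosses the x-axis at the gridline x = 0; it meets the y-axis at y = 0 (among the integer gridlines).
Finally, putting this together gives p.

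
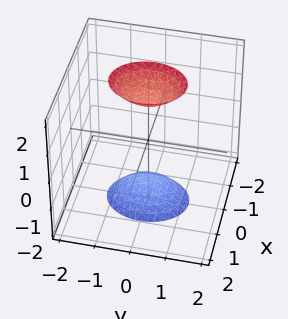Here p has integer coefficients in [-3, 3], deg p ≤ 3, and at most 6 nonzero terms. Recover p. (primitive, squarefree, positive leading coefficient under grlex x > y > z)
3*x^2 + 2*y^2 - z^2 + 2

(a) I count 2 distinct pieces.
(b) The degree is 2 — two sheets facing apart; a quadric.
(c) Symmetries: it's symmetric under z → −z, forcing even powers of z; the y ↦ −y reflection is a symmetry, so y appears only in even powers; the x ↦ −x reflection is a symmetry, so x appears only in even powers.
(d) Observable constraints: the surface avoids every integer x-axis point in the box; no y-intercept at any integer in the box.
(e) Fitting integer coefficients to these (and the overall shape) gives p.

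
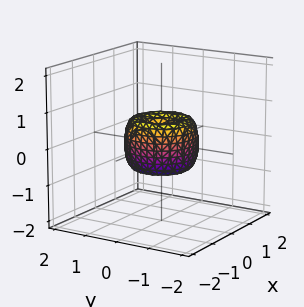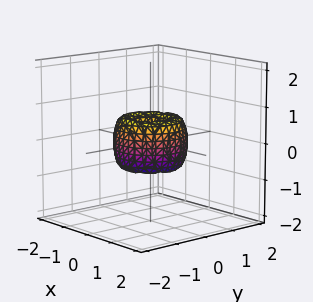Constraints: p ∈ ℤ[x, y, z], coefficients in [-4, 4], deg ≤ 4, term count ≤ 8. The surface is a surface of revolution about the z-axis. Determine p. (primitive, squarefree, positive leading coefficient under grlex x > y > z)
First, degree: the shape is more complex than any degree-3 surface, so deg p = 4.
Then, symmetries: rotational symmetry about the z-axis ⇒ p depends on x, y only through x² + y².
Next, against the integer gridlines: a circular section at z = 0 has radius exactly 1; among the integer gridlines, it crosses the y-axis at y ∈ {-1, 0, 1}; it crosses the z-axis at the gridline z = 0; the x-axis gridline crossings are at x ∈ {-1, 0, 1}.
Finally, these observations pin down the coefficients.

2*x^4 + 4*x^2*y^2 + 2*y^4 - 2*x^2 - 2*y^2 + z^2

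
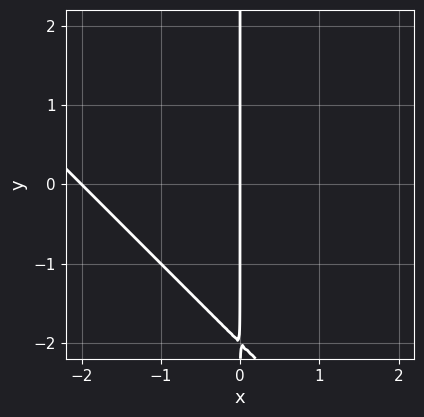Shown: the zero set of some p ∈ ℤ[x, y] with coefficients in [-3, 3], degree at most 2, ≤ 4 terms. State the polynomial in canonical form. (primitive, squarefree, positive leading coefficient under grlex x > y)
x^2 + x*y + 2*x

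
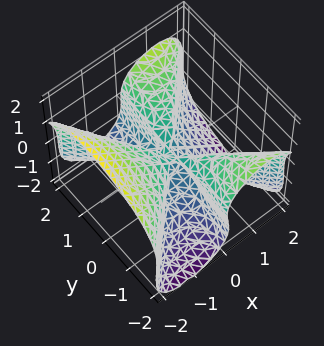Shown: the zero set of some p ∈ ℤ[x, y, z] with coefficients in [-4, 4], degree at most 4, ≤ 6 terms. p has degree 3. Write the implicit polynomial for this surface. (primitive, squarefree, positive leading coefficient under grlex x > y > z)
3*x^3 - 3*x*y^2 - y*z^2 + 3*z^3 + 2*z^2

First, the degree is 3 — no degree-2 surface has this shape.
Then, against the integer gridlines: the visible y-axis segment lies entirely on the surface; one x-axis crossing is at x = 0.
Finally, together with the visible shape, these determine p as stated.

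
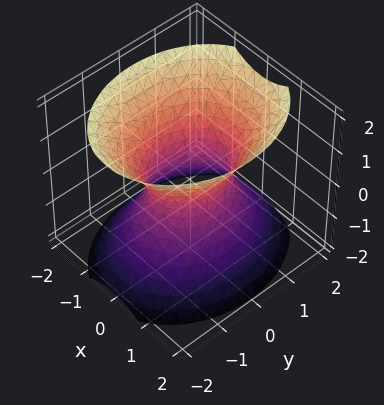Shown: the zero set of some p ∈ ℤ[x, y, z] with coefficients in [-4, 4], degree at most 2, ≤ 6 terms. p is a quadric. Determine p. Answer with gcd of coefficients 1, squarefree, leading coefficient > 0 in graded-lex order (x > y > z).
First, deg p = 2.
Then, symmetries: the y ↦ −y reflection is a symmetry, so y appears only in even powers; mirror symmetry z ↦ −z ⇒ only even powers of z; mirror symmetry x ↦ −x ⇒ only even powers of x.
Next, observable constraints: it misses every integer gridline on the z-axis; the y-axis gridline crossings are at y ∈ {-1, 1}.
Finally, matching integer coefficients to the picture gives p.

3*x^2 + 2*y^2 - 2*z^2 - 2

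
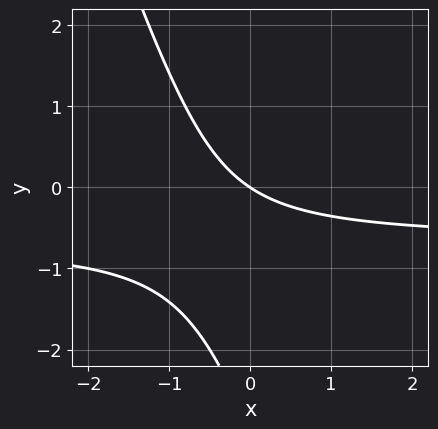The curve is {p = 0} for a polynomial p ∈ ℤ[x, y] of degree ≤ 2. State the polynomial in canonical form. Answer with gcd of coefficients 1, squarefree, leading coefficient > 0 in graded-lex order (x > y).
First, deg p = 2. A generic line meets the curve in up to 2 points.
Then, from the axis intercepts and sections: one y-axis crossing is at y = 0; it meets the x-axis at x = 0 (among the integer gridlines).
Finally, solving for integer coefficients yields p as stated.

3*x*y + y^2 + 2*x + 3*y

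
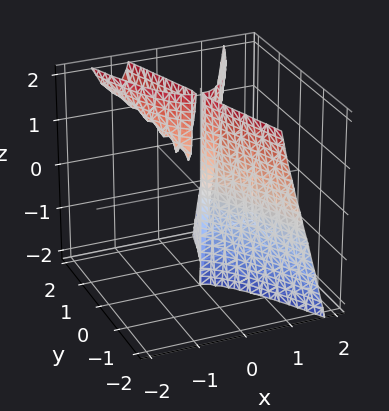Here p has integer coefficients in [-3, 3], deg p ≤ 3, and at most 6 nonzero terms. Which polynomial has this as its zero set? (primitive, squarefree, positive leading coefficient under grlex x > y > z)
3*x^3 + x^2*y - x*y*z - x*y - y^2

First, there are 2 components. Treating them together as one polynomial.
Next, degree: the shape is more complex than any degree-2 surface, so deg p = 3.
Then, from the visible intercepts: one y-axis crossing is at y = 0; it meets the x-axis at x = 0 (among the integer gridlines).
Finally, assembling these constraints gives the stated polynomial. Check: (0, 0, 1) on the z-axis lies on the surface, and p(0, 0, 1) = 0. ✓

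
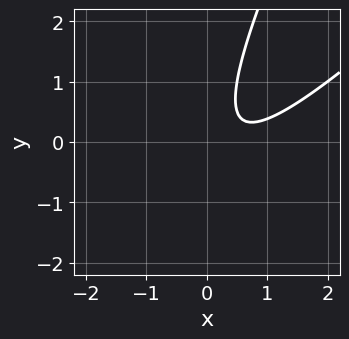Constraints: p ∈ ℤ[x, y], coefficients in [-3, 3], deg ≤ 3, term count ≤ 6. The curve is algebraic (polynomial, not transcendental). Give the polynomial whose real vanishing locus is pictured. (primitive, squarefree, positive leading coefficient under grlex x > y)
(a) deg p = 2. The shape is more complex than any degree-1 curve.
(b) Checking where it meets the axes: no y-intercept at any integer in the box; it misses every integer gridline on the x-axis.
(c) These observations pin down the coefficients.

2*x^2 - 3*x*y + y^2 - 2*x + 1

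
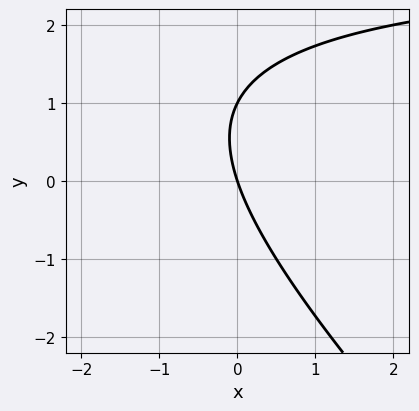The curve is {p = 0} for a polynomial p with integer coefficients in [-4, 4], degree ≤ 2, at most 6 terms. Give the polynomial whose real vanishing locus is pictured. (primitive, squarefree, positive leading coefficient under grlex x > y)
x*y + y^2 - 3*x - y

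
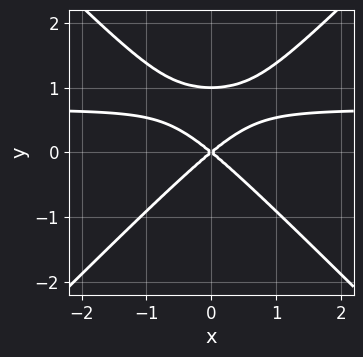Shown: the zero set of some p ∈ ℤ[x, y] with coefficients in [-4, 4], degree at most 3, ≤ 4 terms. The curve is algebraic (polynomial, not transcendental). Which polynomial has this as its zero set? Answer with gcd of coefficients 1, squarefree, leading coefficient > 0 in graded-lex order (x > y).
3*x^2*y - 3*y^3 - 2*x^2 + 3*y^2

1. The degree is 3 — the shape is more complex than any degree-2 curve.
2. Symmetries: the x ↦ −x reflection is a symmetry, so x appears only in even powers.
3. Reading off the gridlines: the y-axis gridline crossings are at y ∈ {0, 1}; one x-axis crossing is at x = 0.
4. Together with the visible shape, these determine p as stated.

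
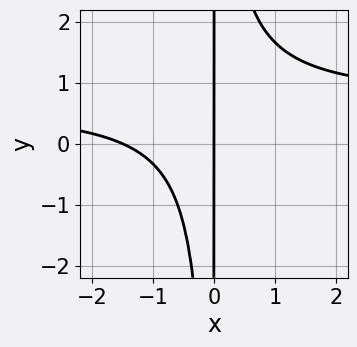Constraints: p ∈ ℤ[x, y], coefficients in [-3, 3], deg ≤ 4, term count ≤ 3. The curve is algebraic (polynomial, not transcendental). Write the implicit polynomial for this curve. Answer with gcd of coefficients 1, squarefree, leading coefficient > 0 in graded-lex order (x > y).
3*x^2*y - 2*x^2 - 3*x

1. The degree is 3 — the shape is more complex than any degree-2 curve.
2. From the axis intercepts and sections: the visible y-axis segment lies entirely on the curve; it crosses the x-axis at the gridline x = 0.
3. These observations pin down the coefficients.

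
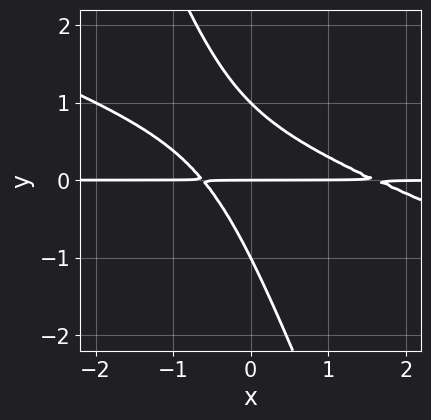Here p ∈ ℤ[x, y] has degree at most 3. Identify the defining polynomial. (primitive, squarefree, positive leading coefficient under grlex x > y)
x^2*y + 3*x*y^2 + y^3 - x*y - y

deg p = 3. No degree-2 curve has this shape.
From the visible intercepts: among the integer gridlines, it crosses the y-axis at y ∈ {-1, 0, 1}; the visible x-axis segment lies entirely on the curve.
These observations pin down the coefficients.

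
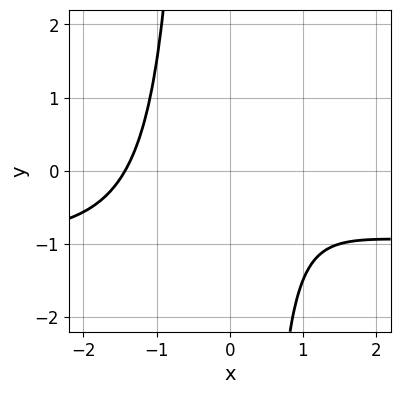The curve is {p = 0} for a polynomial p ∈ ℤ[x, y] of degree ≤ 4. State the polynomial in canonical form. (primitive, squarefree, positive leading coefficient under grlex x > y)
2*x^3*y + 2*x^3 - 2*x + 3

Degree: the shape is more complex than any degree-3 curve, so deg p = 4.
Checking where it meets the axes: it misses every integer gridline on the y-axis.
These observations pin down the coefficients.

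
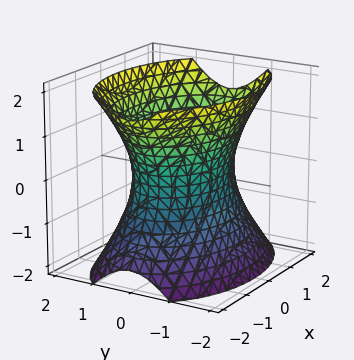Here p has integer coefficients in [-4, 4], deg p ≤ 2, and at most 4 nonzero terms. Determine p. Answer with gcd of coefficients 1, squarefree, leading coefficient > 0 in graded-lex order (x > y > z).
First, deg p = 2. An hourglass — one-sheet hyperboloid; a quadric.
Next, symmetries: it's symmetric under y → −y, forcing even powers of y; mirror symmetry x ↦ −x ⇒ only even powers of x; mirror symmetry z ↦ −z ⇒ only even powers of z.
Next, reading off the gridlines: the surface avoids every integer z-axis point in the box; the y-axis gridline crossings are at y ∈ {-1, 1}.
Finally, the integer polynomial consistent with all of this is the stated p.

x^2 + 2*y^2 - z^2 - 2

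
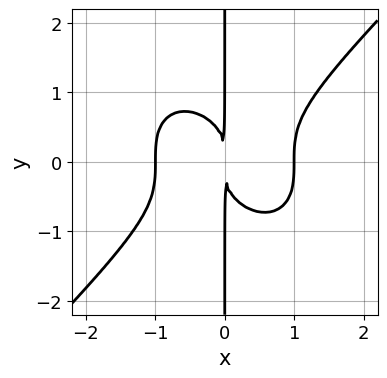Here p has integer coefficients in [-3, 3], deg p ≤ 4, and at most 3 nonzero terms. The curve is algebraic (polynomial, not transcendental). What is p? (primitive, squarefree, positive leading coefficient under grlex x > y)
x^4 - x*y^3 - x^2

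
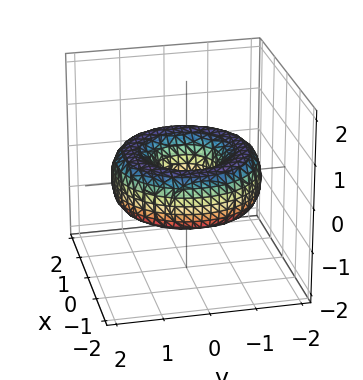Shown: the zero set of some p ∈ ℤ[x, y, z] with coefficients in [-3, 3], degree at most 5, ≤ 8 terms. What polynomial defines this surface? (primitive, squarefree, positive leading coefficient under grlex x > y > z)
(a) deg p = 4. A generic line meets the surface in up to 4 points.
(b) Symmetries: the z-axis is an axis of rotation, so x and y enter only as x² + y².
(c) Reading off the gridlines: the surface avoids every integer z-axis point in the box; a circular section at z = 0 has radius between 0 and 1.
(d) These observations pin down the coefficients.

x^4 + 2*x^2*y^2 + y^4 - 3*x^2 - 3*y^2 + 3*z^2 + 1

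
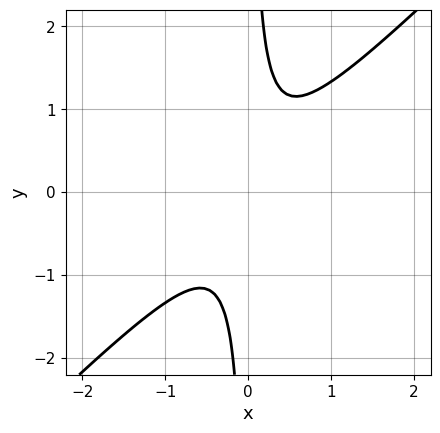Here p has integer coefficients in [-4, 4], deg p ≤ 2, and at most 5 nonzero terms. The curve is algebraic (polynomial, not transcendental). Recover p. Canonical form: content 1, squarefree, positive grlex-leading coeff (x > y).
(a) Degree: a generic line meets the curve in up to 2 points, so deg p = 2.
(b) From the visible intercepts: the curve avoids every integer x-axis point in the box; it misses every integer gridline on the y-axis.
(c) The integer polynomial consistent with all of this is the stated p.

3*x^2 - 3*x*y + 1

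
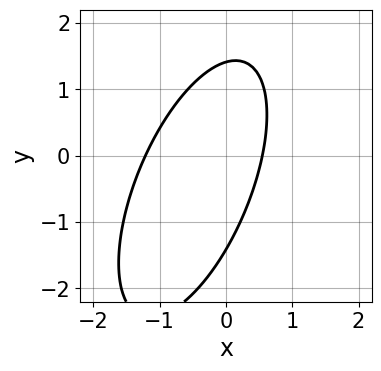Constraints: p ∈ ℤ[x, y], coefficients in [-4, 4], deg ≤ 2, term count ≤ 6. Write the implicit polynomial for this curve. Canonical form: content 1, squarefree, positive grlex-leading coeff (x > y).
1. deg p = 2. The shape is more complex than any degree-1 curve.
2. Matching integer coefficients to the picture gives p.

3*x^2 - 2*x*y + y^2 + 2*x - 2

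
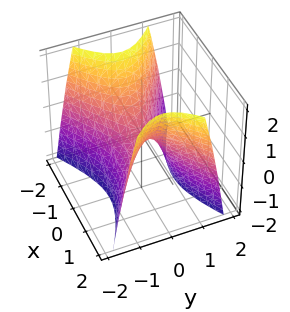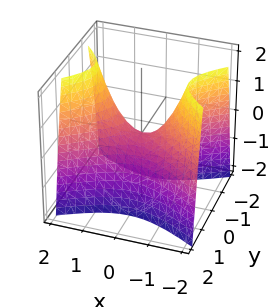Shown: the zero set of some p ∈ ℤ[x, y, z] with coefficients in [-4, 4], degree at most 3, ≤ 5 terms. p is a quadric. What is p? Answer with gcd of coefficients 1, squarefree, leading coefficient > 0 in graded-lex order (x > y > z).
First, deg p = 2. A saddle surface; a quadric.
Then, symmetries: the y ↦ −y reflection is a symmetry, so y appears only in even powers; it's symmetric under x → −x, forcing even powers of x.
Next, observable constraints: one z-axis crossing is at z = 0; one x-axis crossing is at x = 0.
Finally, the integer polynomial consistent with all of this is the stated p.

x^2 - 2*y^2 - z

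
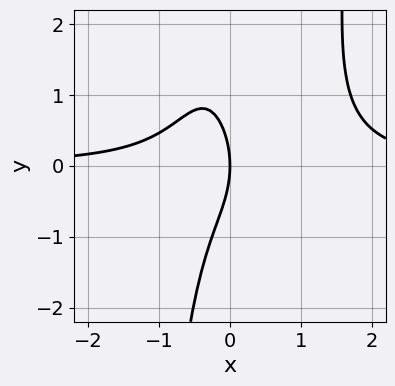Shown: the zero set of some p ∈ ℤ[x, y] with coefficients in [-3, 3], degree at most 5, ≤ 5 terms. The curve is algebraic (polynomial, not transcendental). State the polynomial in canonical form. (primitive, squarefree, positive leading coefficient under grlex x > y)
3*x^3*y - 3*x^2*y - y^2 - 3*x

The degree is 4 — the shape is more complex than any degree-3 curve.
Observable constraints: one y-axis crossing is at y = 0; it crosses the x-axis at the gridline x = 0.
Fitting integer coefficients to these (and the overall shape) gives p.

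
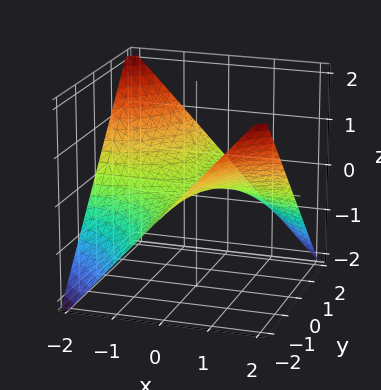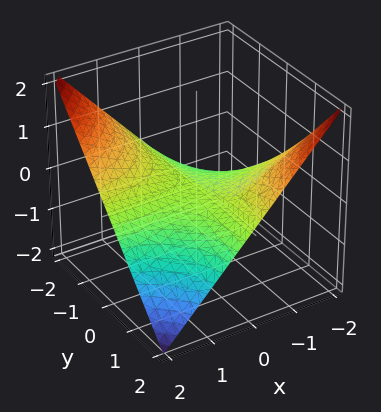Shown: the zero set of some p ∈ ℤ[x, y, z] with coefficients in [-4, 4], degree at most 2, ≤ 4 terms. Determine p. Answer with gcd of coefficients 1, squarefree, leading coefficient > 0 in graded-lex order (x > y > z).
x*y + 2*z

Degree: a saddle surface; a quadric, so deg p = 2.
From the visible intercepts: the visible x-axis segment lies entirely on the surface; one z-axis crossing is at z = 0.
Assembling these constraints gives the stated polynomial.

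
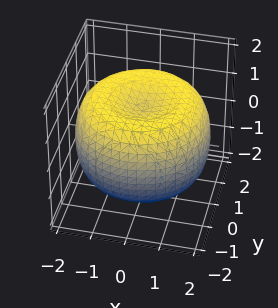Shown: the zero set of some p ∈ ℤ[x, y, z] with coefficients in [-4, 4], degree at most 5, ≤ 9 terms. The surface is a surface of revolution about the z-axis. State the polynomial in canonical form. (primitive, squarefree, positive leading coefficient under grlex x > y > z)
x^4 + 2*x^2*y^2 + y^4 - 3*x^2 - 3*y^2 + 3*z^2 - 3

(a) The degree is 4 — the shape is more complex than any degree-3 surface.
(b) By symmetry, the z-axis is an axis of rotation, so x and y enter only as x² + y².
(c) From the axis intercepts and sections: the z-axis gridline crossings are at z ∈ {-1, 1}; a circular section at z = -1 has radius between 1 and 2.
(d) Assembling these constraints gives the stated polynomial.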